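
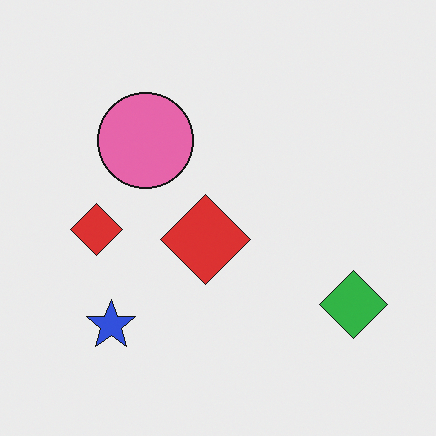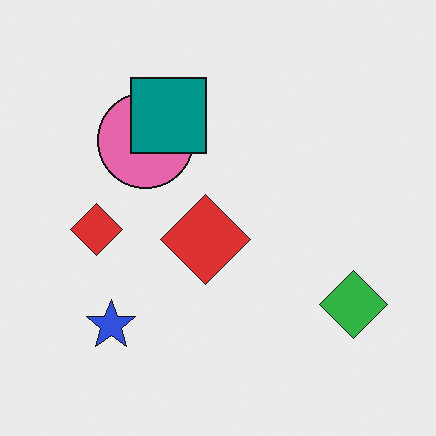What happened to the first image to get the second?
The image was overlaid with an additional teal square.

A teal square appears in the second image that is absent from the first.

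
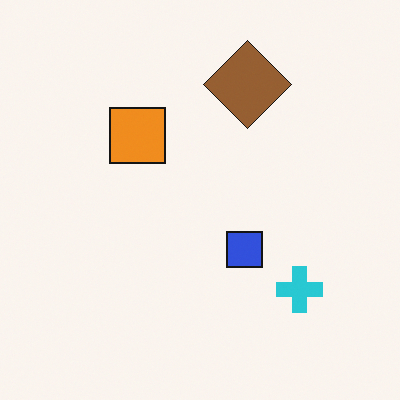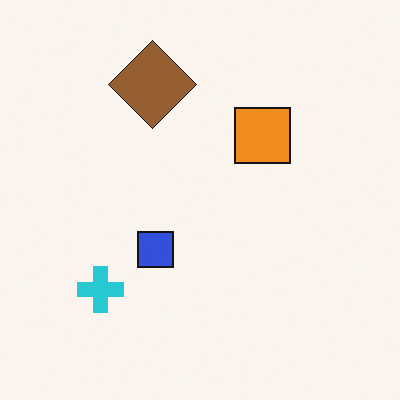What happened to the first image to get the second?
Flipped horizontally (left ↔ right).

The cyan cross is in the bottom-right of the first image and the bottom-left of the second — shapes on opposite sides of the vertical midline have swapped in a mirror flip.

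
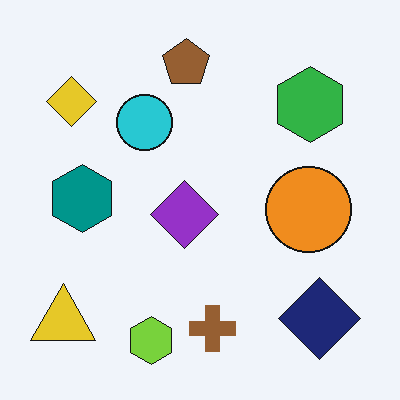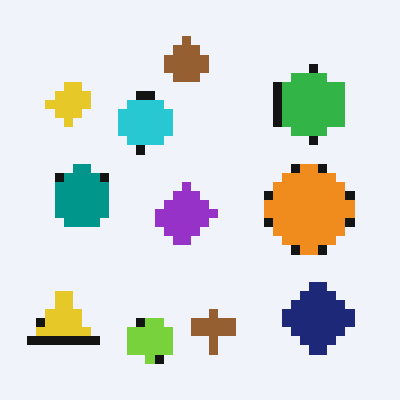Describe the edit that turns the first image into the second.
Heavily pixelated into large blocks.

Shapes are reduced to large square blocks; fine edges and outlines are lost — a downscale-then-upscale (mosaic) effect.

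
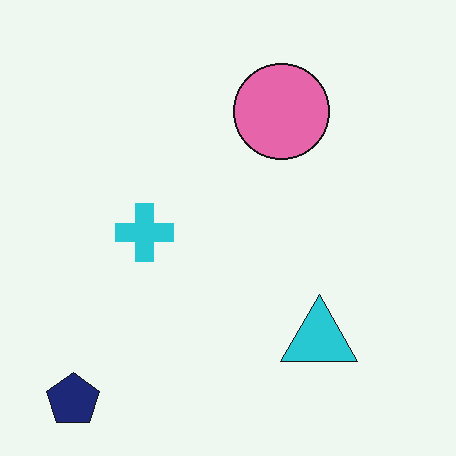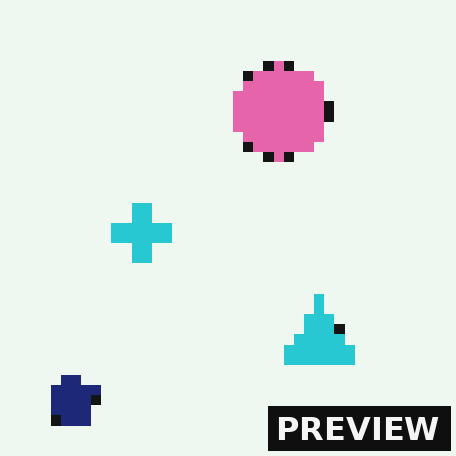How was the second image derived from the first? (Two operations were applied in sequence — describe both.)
The image was heavily pixelated into large blocks, then watermarked with the text "PREVIEW" in the lower-right corner.

Shapes are reduced to large square blocks; fine edges and outlines are lost — a downscale-then-upscale (mosaic) effect. A dark label reading "PREVIEW" appears in the lower-right corner.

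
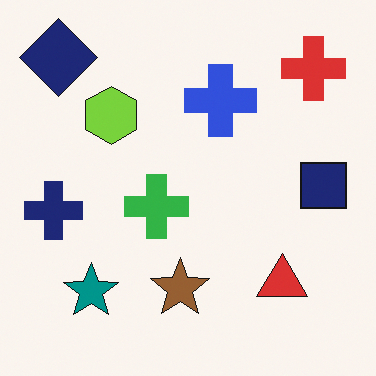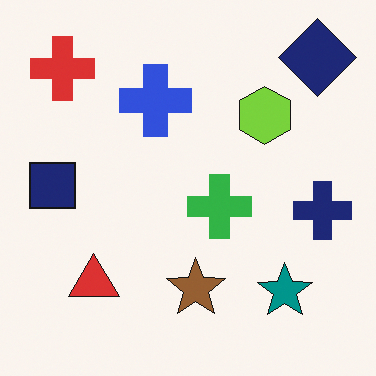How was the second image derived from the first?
The image was flipped horizontally (left ↔ right).

The navy cross is in the left of the first image and the right of the second — shapes on opposite sides of the vertical midline have swapped in a mirror flip.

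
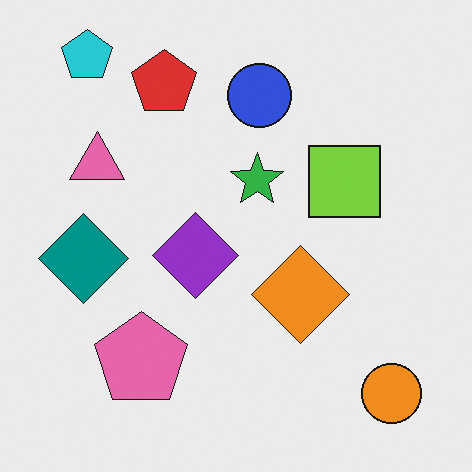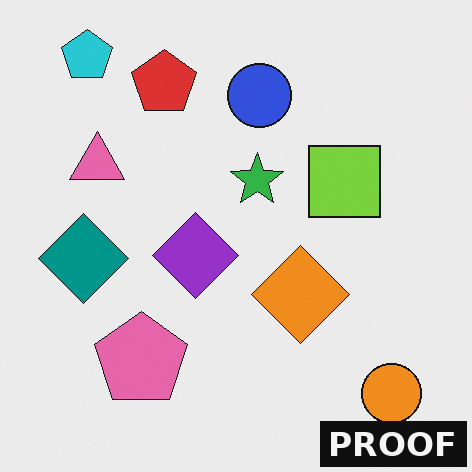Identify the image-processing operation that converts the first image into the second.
The second image is the first watermarked with the text "PROOF" in the lower-right corner.

A dark label reading "PROOF" appears in the lower-right corner.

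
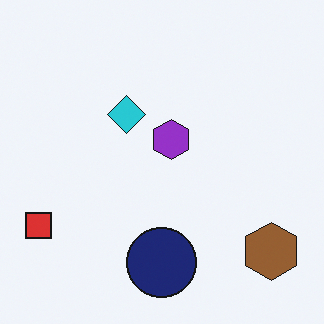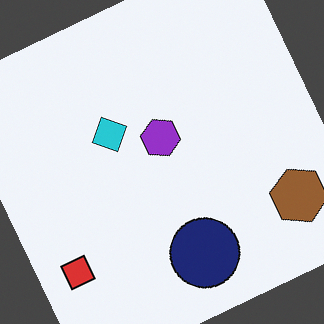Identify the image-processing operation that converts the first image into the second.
This is the original image rotated counter-clockwise by a clearly visible amount.

Every shape is tilted by the same angle and the image corners show triangular fill wedges — a whole-image rotation by a non-right angle.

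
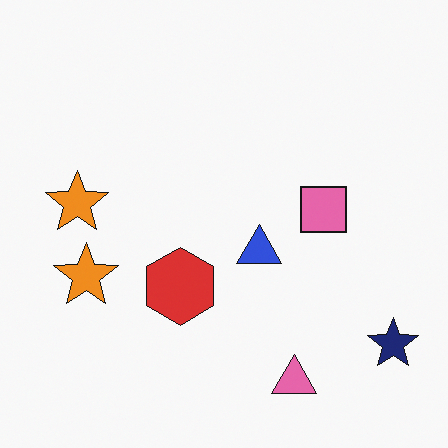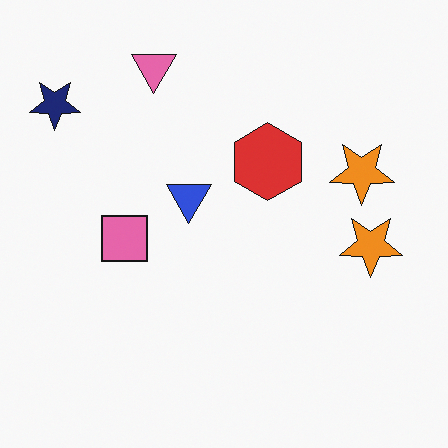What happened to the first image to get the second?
Rotated 180°.

The navy star sits in the bottom-right of the first image and the top-left of the second — consistent with a whole-image 180° rotation.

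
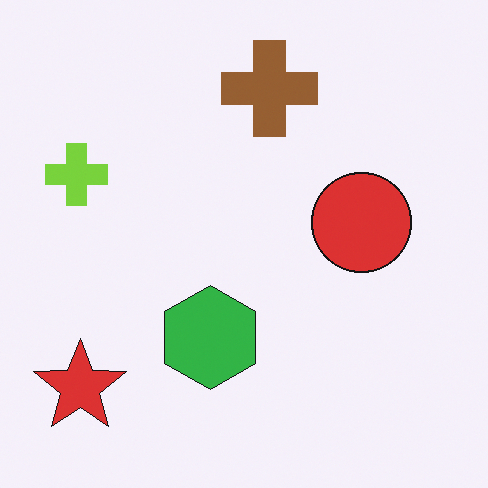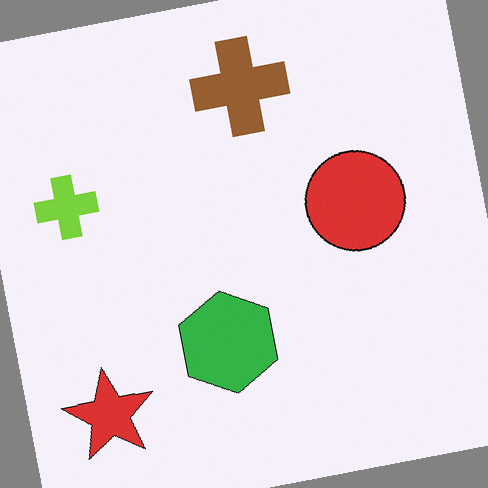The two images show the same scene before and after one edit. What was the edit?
The second image is the first rotated counter-clockwise by a few degrees.

Every shape is tilted by the same angle and the image corners show triangular fill wedges — a whole-image rotation by a non-right angle.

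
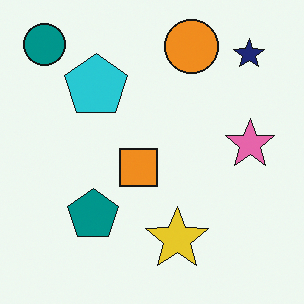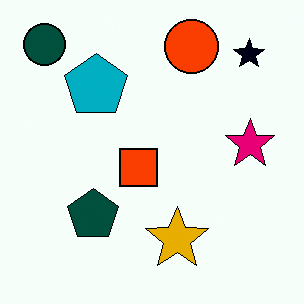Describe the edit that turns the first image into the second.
The transformation is: boosted in contrast.

Tones are pushed away from mid-grey across the whole image — a global contrast change.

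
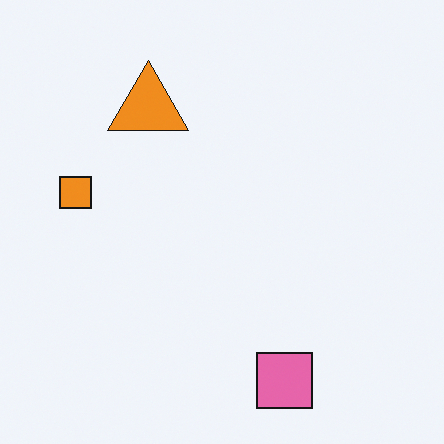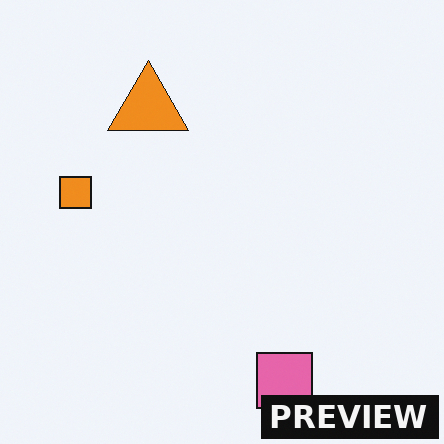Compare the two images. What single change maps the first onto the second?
It was watermarked with the text "PREVIEW" in the lower-right corner.

A dark label reading "PREVIEW" appears in the lower-right corner.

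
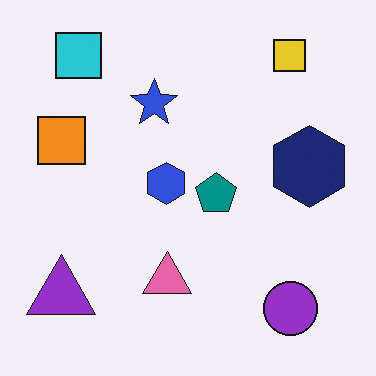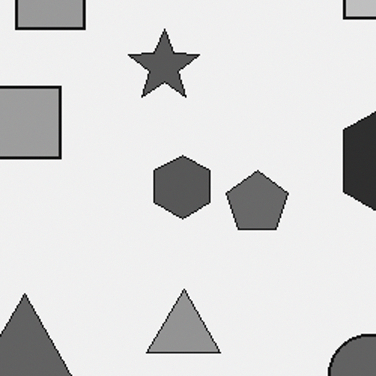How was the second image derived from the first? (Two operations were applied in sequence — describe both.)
It was converted to grayscale, then cropped to a modestly smaller region and rescaled.

All color is removed — every shape is now a shade of grey. The visible shapes are larger and the field of view is narrower; shapes near the original edges may be partly or wholly outside the frame — a crop-and-rescale.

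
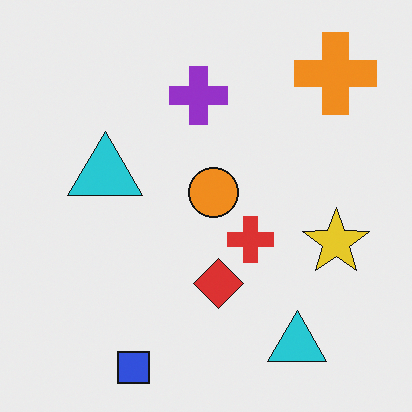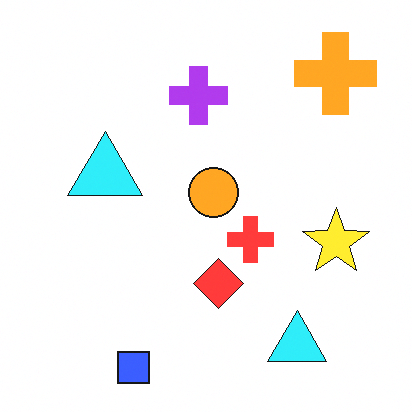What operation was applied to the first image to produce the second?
This is the original image brightened a little.

Every pixel — background and shapes alike — is uniformly brightened.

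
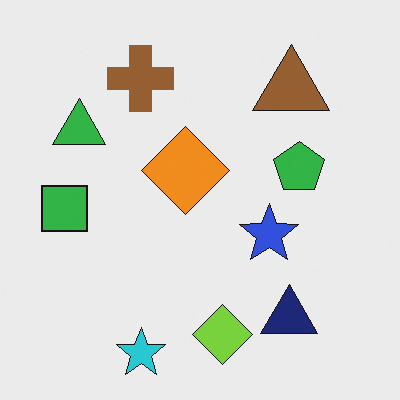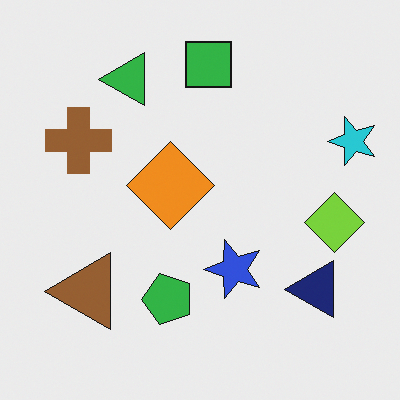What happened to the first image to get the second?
The second image is the first transposed (reflected across the top-left ↔ bottom-right diagonal).

Shapes have swapped their row and column positions — what was in the top-right is now in the bottom-left — a diagonal reflection.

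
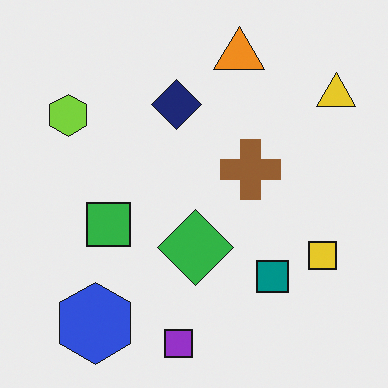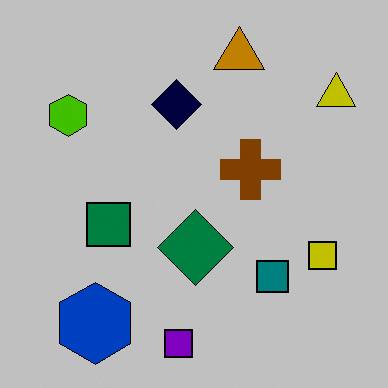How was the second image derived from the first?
It was aggressively posterized.

Each flat color has snapped to a coarser quantized level — most visibly, the near-white background has dropped to a flat grey.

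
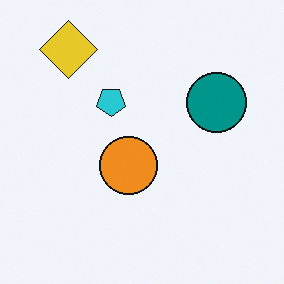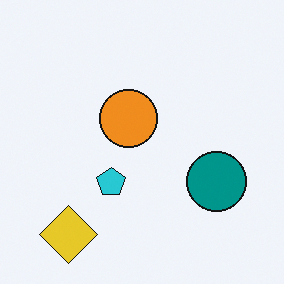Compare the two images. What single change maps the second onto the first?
Flipped vertically (top ↔ bottom).

The yellow diamond is in the bottom-left of the second image and the top-left of the first — shapes on opposite sides of the horizontal midline have swapped in a mirror flip.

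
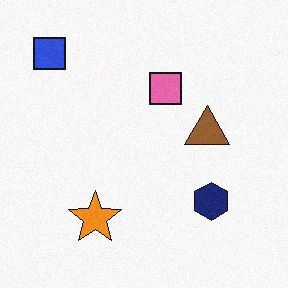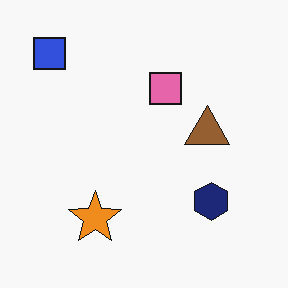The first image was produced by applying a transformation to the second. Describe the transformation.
The first image is the second degraded with light additive noise.

Random speckle covers the whole image, including the flat background.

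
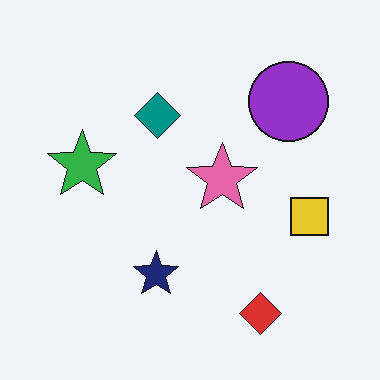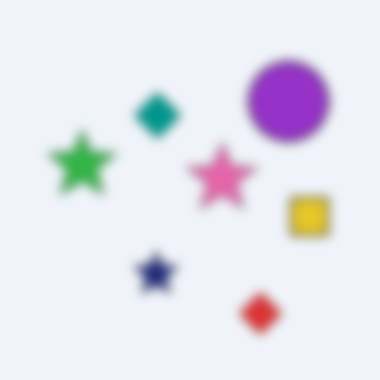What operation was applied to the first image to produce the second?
The transformation is: heavily blurred.

Shape edges and outlines are uniformly softened across the whole image.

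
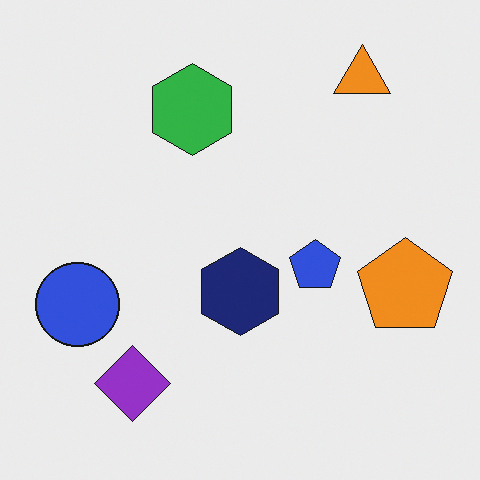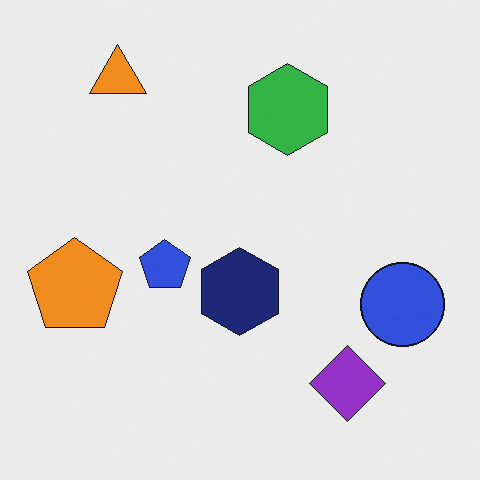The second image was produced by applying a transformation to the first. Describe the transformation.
The transformation is: flipped horizontally (left ↔ right).

The orange pentagon is in the right of the first image and the left of the second — shapes on opposite sides of the vertical midline have swapped in a mirror flip.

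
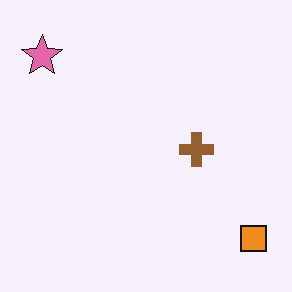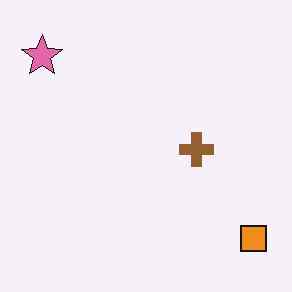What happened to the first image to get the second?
JPEG-compressed with visible artifacts.

Blocky 8×8 compression artifacts appear around shape edges and the flat background shows ringing — characteristic JPEG degradation.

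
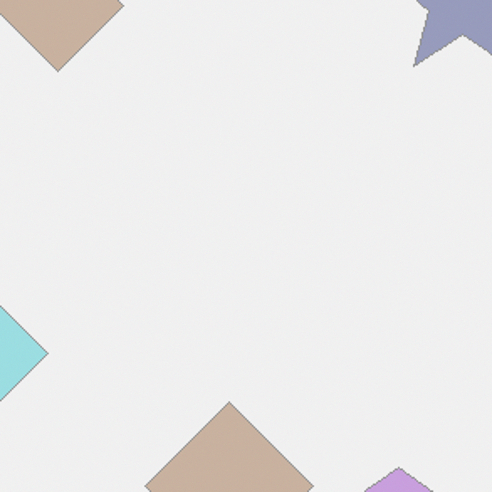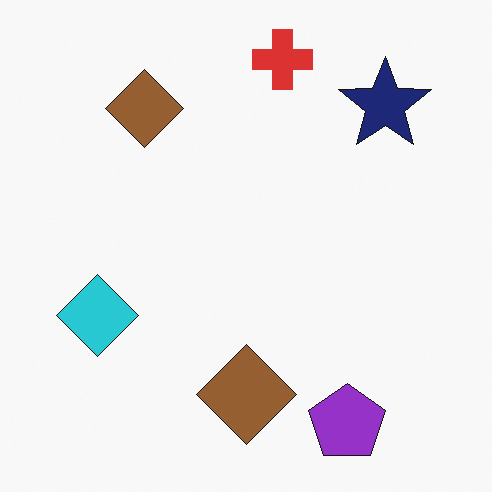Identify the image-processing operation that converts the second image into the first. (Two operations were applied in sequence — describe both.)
The image was cropped to a noticeably smaller region and rescaled, then given much lower contrast.

The visible shapes are larger and the field of view is narrower; shapes near the original edges may be partly or wholly outside the frame — a crop-and-rescale. Tones are pushed toward mid-grey across the whole image — a global contrast change.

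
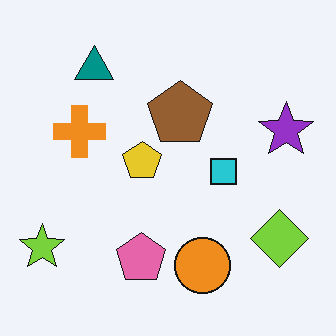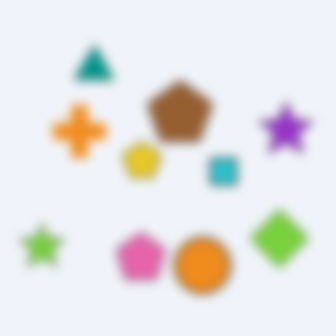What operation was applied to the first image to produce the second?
This is the original image heavily blurred.

Shape edges and outlines are uniformly softened across the whole image.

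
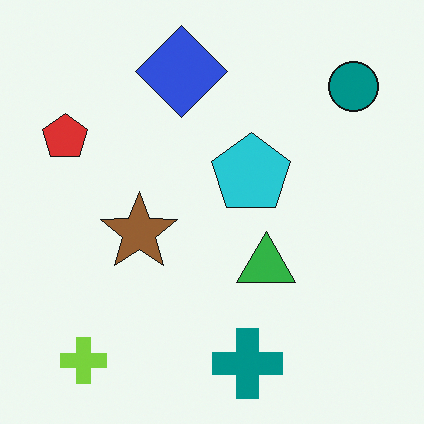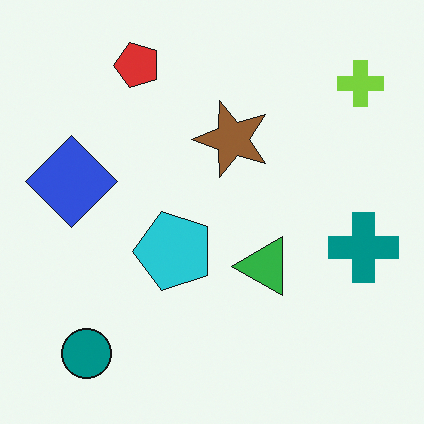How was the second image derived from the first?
Transposed (reflected across the top-left ↔ bottom-right diagonal).

Shapes have swapped their row and column positions — what was in the top-right is now in the bottom-left — a diagonal reflection.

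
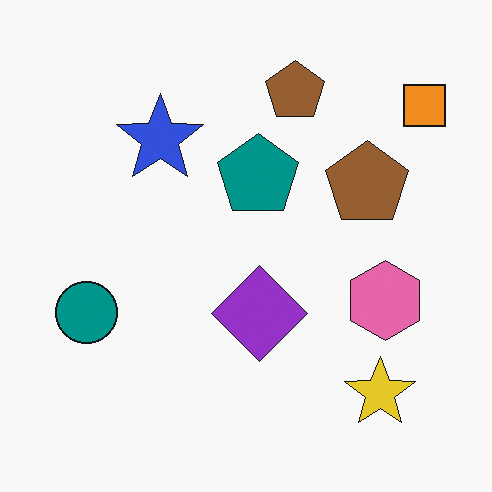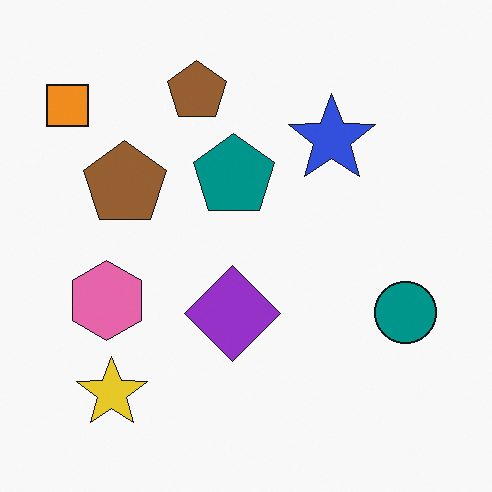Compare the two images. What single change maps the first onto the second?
The image was flipped horizontally (left ↔ right).

The orange square is in the top-right of the first image and the top-left of the second — shapes on opposite sides of the vertical midline have swapped in a mirror flip.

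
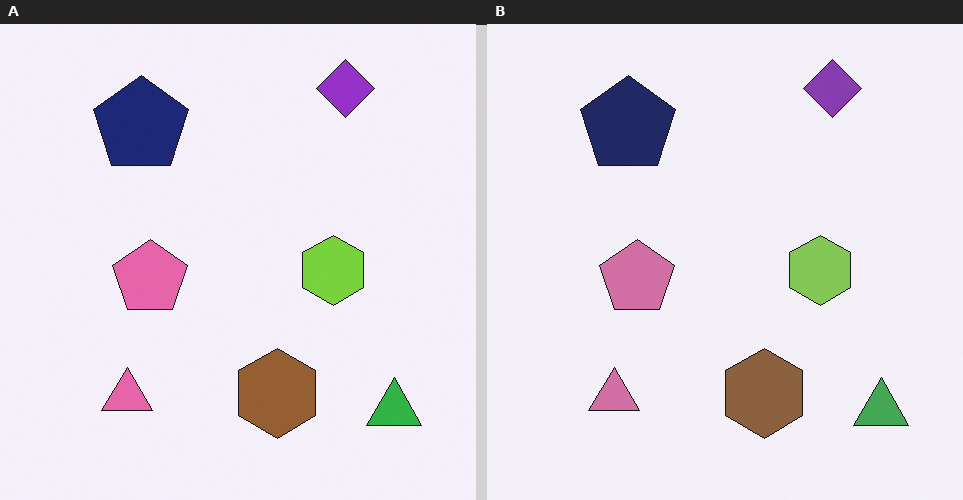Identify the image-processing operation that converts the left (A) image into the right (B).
Slightly desaturated.

All colors are more muted and greyish — a global saturation change.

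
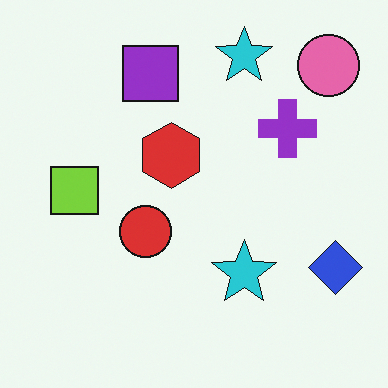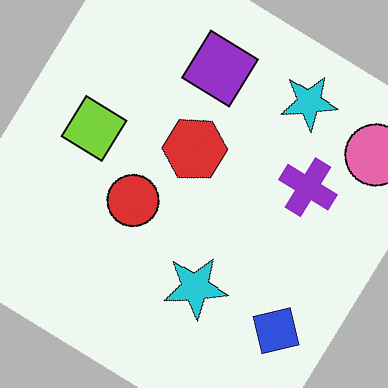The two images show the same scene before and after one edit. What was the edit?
The second image is the first rotated clockwise by a large amount — several tens of degrees.

Every shape is tilted by the same angle and the image corners show triangular fill wedges — a whole-image rotation by a non-right angle.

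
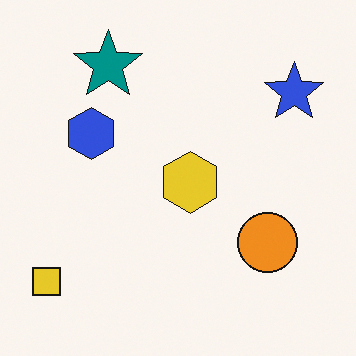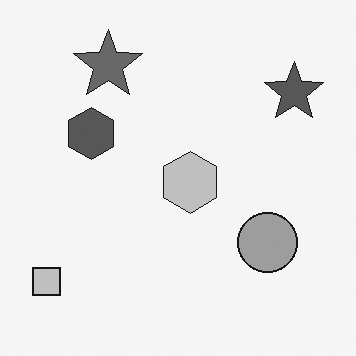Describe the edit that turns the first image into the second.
This is the original image converted to grayscale.

All color is removed — every shape is now a shade of grey.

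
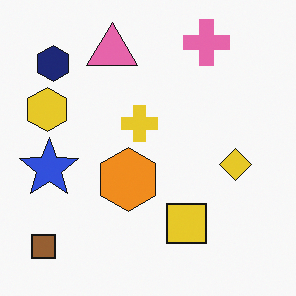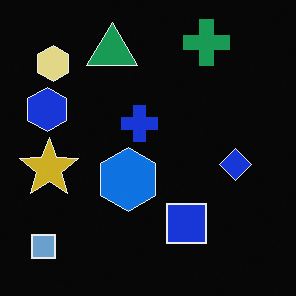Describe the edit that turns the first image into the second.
The image was color-inverted (negative).

The light background has become dark and every shape's color is its complement — a photographic negative.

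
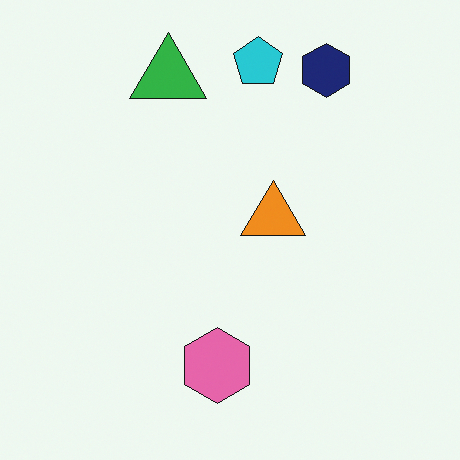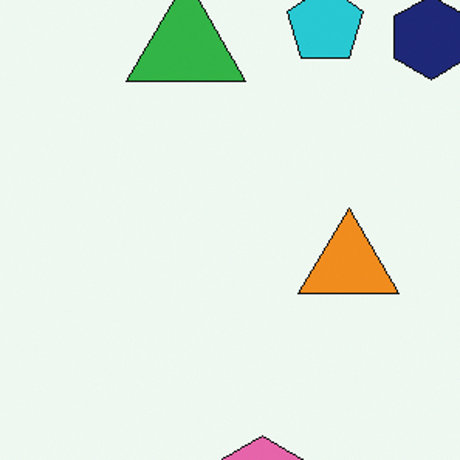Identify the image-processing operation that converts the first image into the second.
The second image is the first cropped to a modestly smaller region and rescaled.

The visible shapes are larger and the field of view is narrower; shapes near the original edges may be partly or wholly outside the frame — a crop-and-rescale.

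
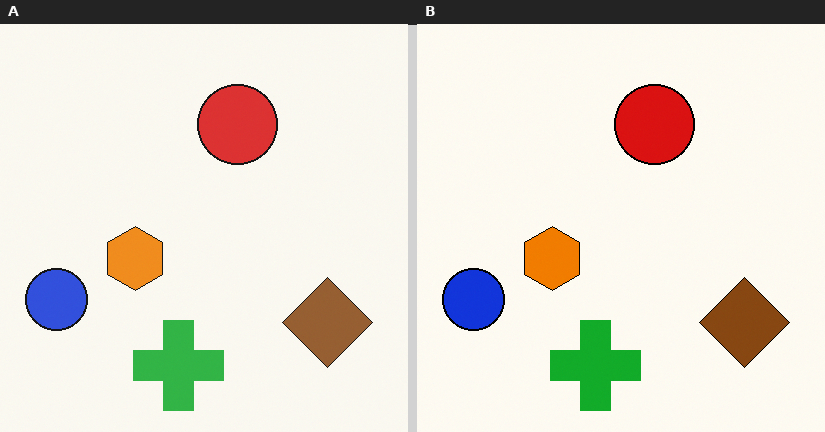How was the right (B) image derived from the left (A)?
The image was given slightly increased contrast.

Tones are pushed away from mid-grey across the whole image — a global contrast change.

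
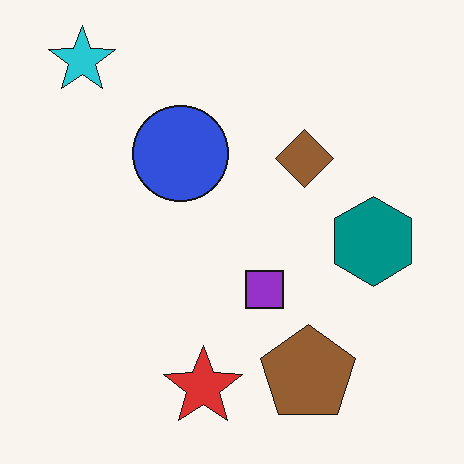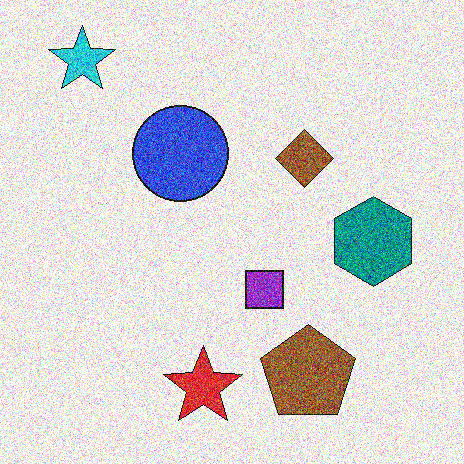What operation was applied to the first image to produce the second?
Degraded with strong gaussian noise.

Random speckle covers the whole image, including the flat background.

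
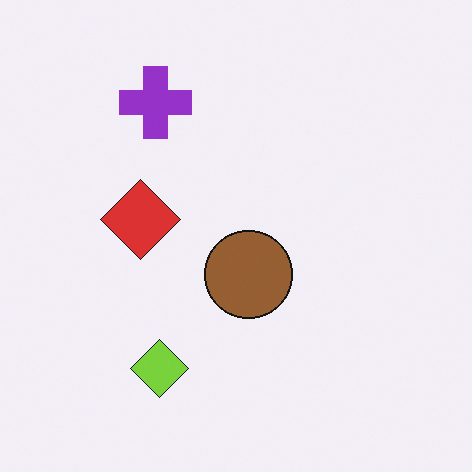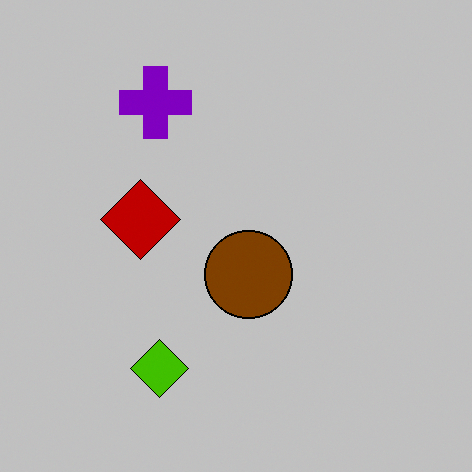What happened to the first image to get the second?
The image was heavily posterized to just a handful of flat colors.

Each flat color has snapped to a coarser quantized level — most visibly, the near-white background has dropped to a flat grey.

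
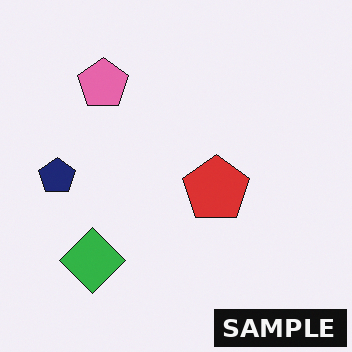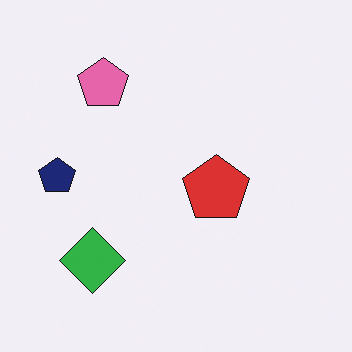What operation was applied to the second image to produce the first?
This is the original image watermarked with the text "SAMPLE" in the lower-right corner.

A dark label reading "SAMPLE" appears in the lower-right corner.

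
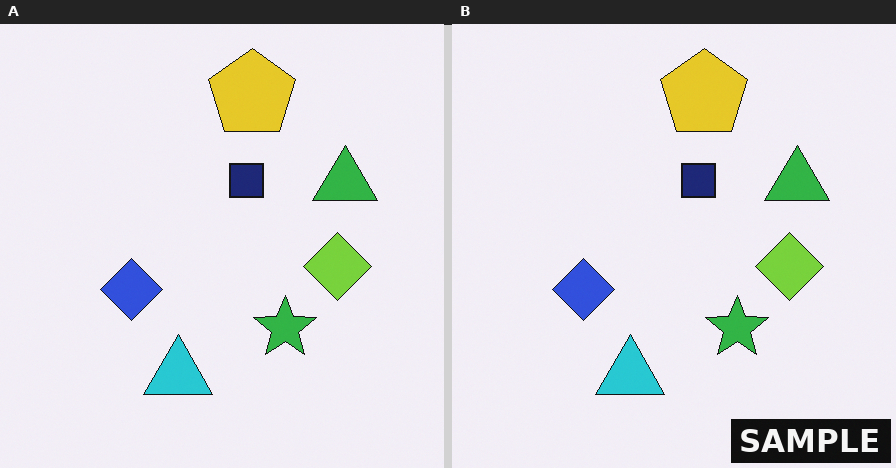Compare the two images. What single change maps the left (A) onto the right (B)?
The transformation is: watermarked with the text "SAMPLE" in the lower-right corner.

A dark label reading "SAMPLE" appears in the lower-right corner.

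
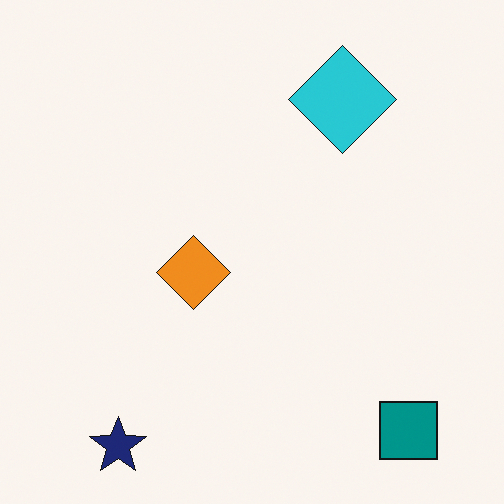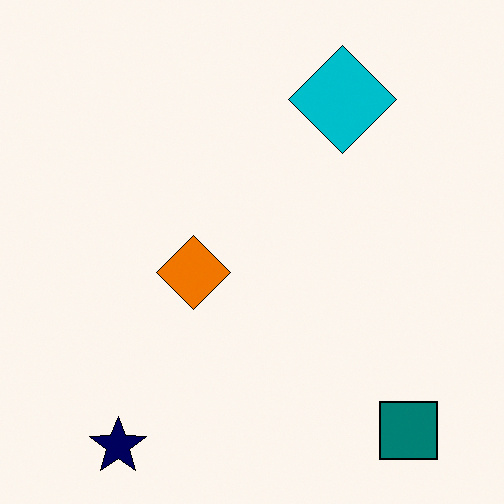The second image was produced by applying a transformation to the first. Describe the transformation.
It was given slightly increased contrast.

Tones are pushed away from mid-grey across the whole image — a global contrast change.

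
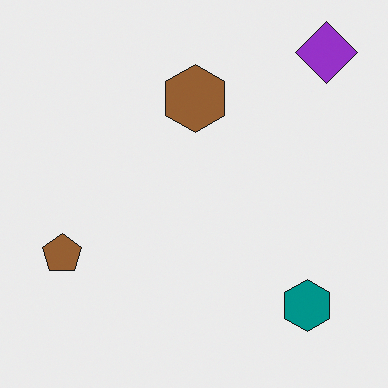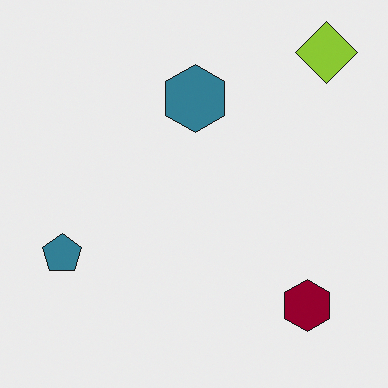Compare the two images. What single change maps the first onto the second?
The image was hue-shifted through roughly half the color wheel.

Every shape's color has rotated by the same amount around the hue wheel — a uniform hue shift.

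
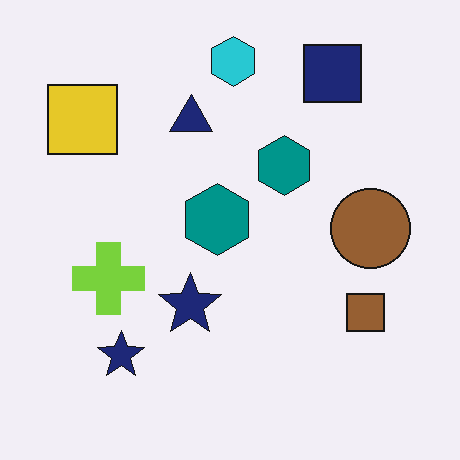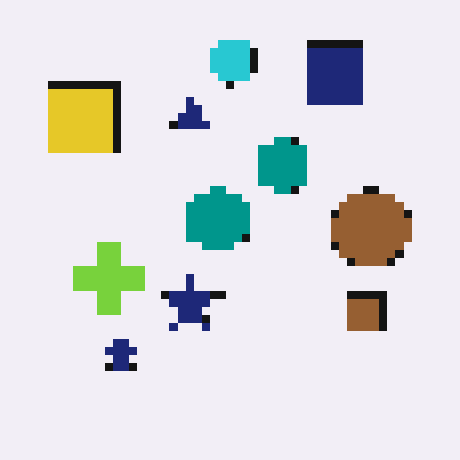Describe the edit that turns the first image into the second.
This is the original image pixelated into visible square blocks.

Shapes are reduced to large square blocks; fine edges and outlines are lost — a downscale-then-upscale (mosaic) effect.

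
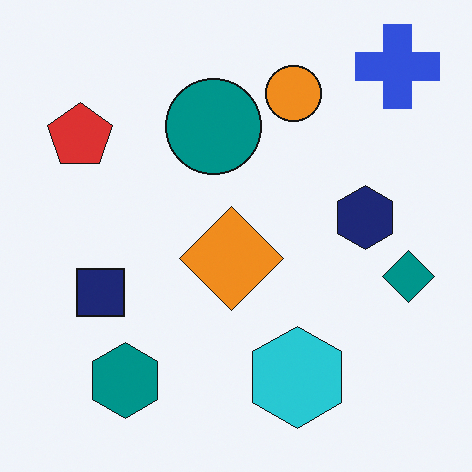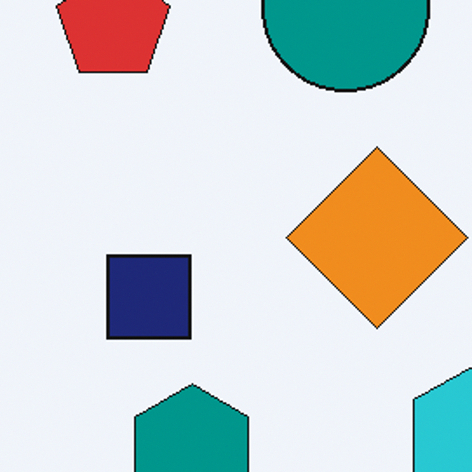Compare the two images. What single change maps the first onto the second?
Cropped to a noticeably smaller region and rescaled.

The visible shapes are larger and the field of view is narrower; shapes near the original edges may be partly or wholly outside the frame — a crop-and-rescale.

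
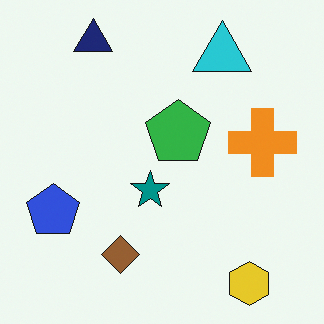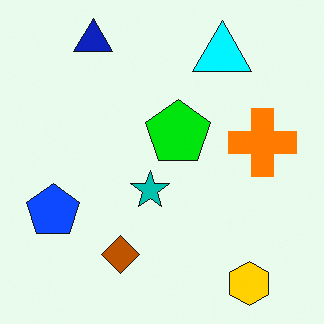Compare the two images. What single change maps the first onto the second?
It was heavily oversaturated.

All colors are more vivid — a global saturation change.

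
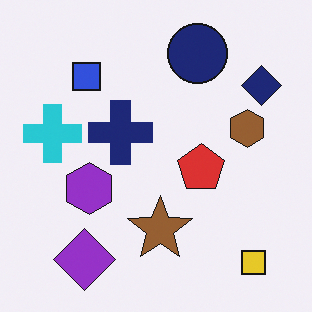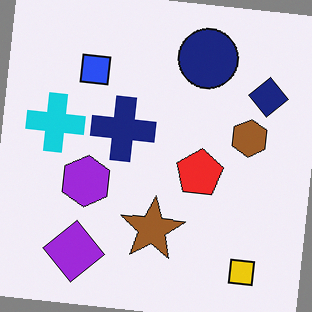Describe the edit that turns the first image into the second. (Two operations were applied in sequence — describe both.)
This is the original image slightly oversaturated, then rotated clockwise by a few degrees.

All colors are more vivid — a global saturation change. Every shape is tilted by the same angle and the image corners show triangular fill wedges — a whole-image rotation by a non-right angle.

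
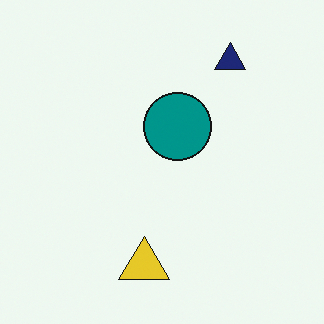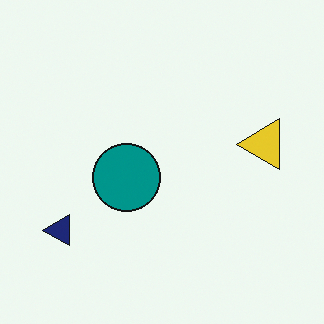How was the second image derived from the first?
The transformation is: transposed (reflected across the top-left ↔ bottom-right diagonal).

Shapes have swapped their row and column positions — what was in the top-right is now in the bottom-left — a diagonal reflection.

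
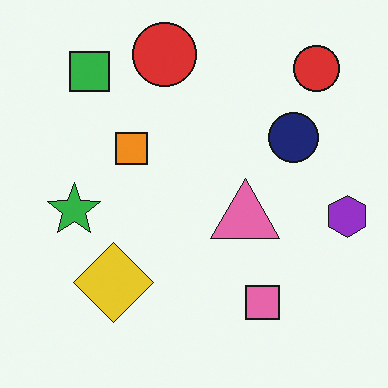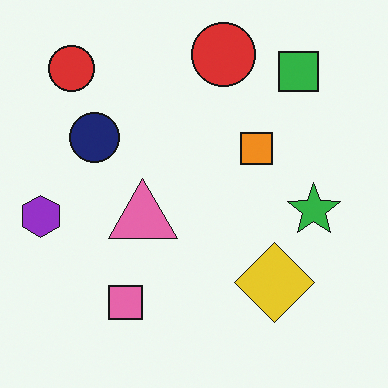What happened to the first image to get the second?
The image was flipped horizontally (left ↔ right).

The purple hexagon is in the right of the first image and the left of the second — shapes on opposite sides of the vertical midline have swapped in a mirror flip.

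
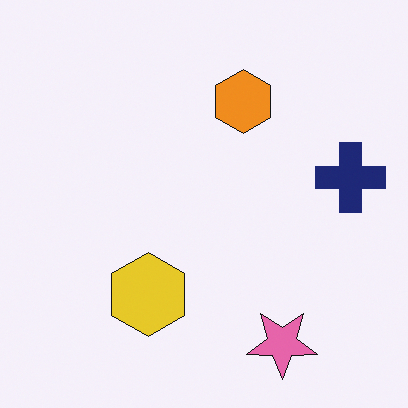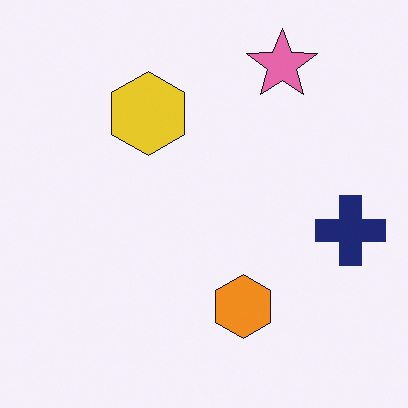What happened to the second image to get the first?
Flipped vertically (top ↔ bottom).

The pink star is in the top-right of the second image and the bottom-right of the first — shapes on opposite sides of the horizontal midline have swapped in a mirror flip.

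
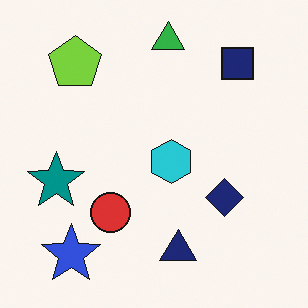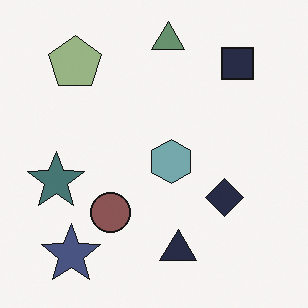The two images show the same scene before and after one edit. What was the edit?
The image was made much more muted (saturation change).

All colors are more muted and greyish — a global saturation change.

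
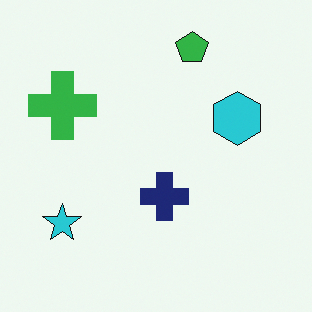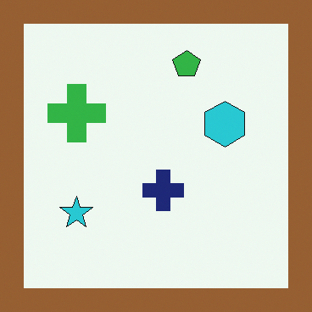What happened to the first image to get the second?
It was framed with a brown border.

A solid brown frame runs around the edge of the second image, with the content slightly shrunk inside it.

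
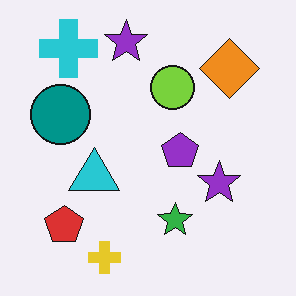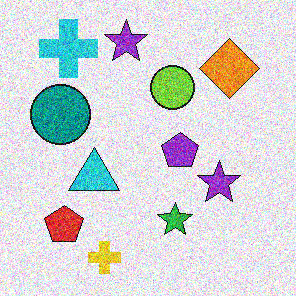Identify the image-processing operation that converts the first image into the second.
The image was degraded with strong gaussian noise.

Random speckle covers the whole image, including the flat background.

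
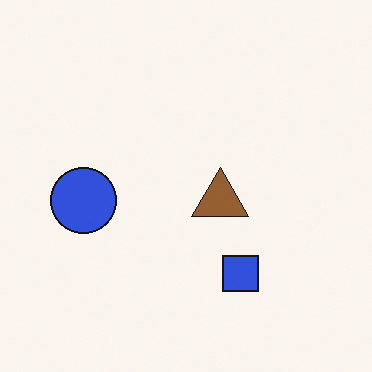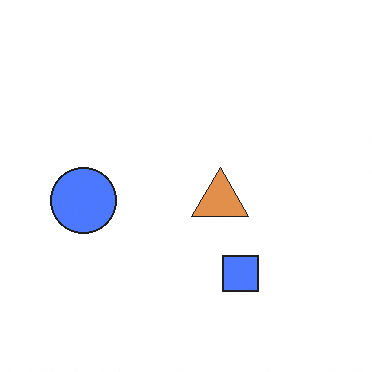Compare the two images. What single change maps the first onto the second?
This is the original image substantially brightened.

Every pixel — background and shapes alike — is uniformly brightened.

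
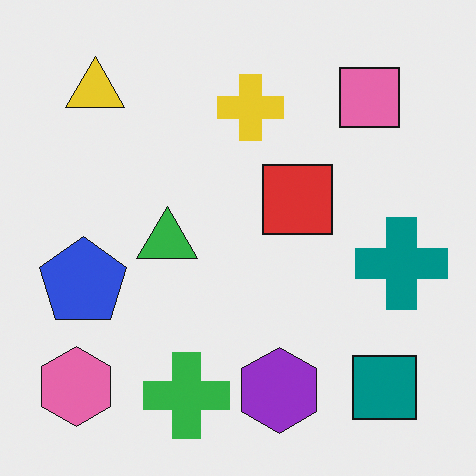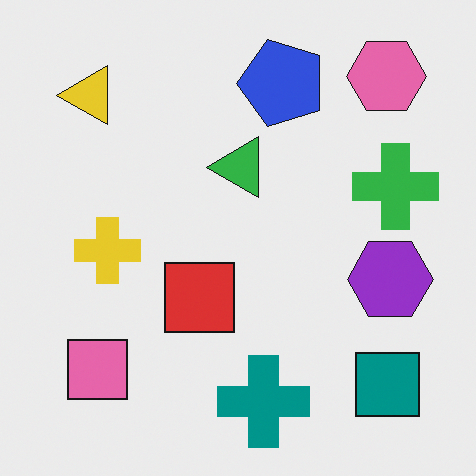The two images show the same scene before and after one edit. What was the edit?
The transformation is: transposed (reflected across the top-left ↔ bottom-right diagonal).

Shapes have swapped their row and column positions — what was in the top-right is now in the bottom-left — a diagonal reflection.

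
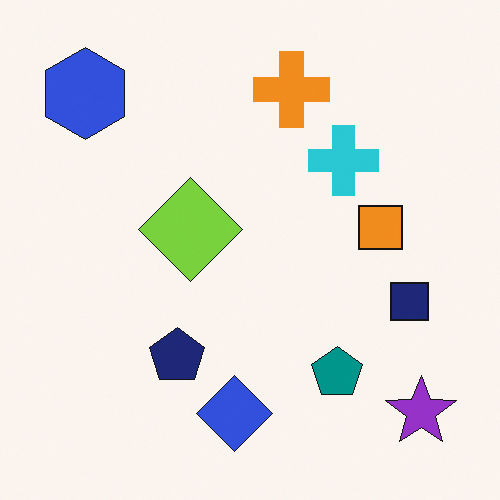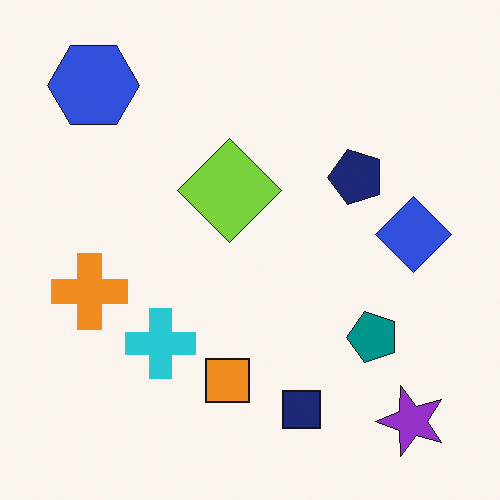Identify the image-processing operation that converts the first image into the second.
Transposed (reflected across the top-left ↔ bottom-right diagonal).

Shapes have swapped their row and column positions — what was in the top-right is now in the bottom-left — a diagonal reflection.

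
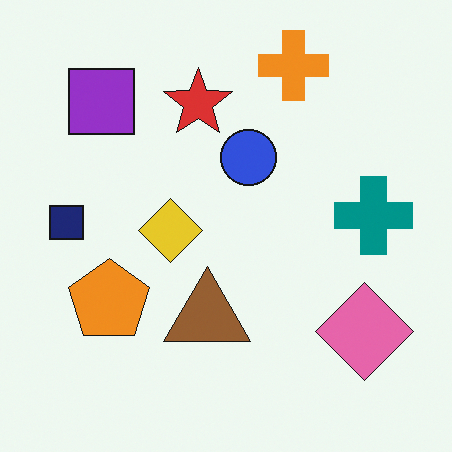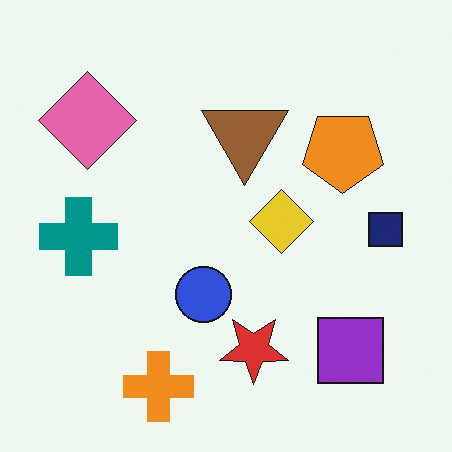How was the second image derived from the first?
The second image is the first rotated 180°.

The purple square sits in the top-left of the first image and the bottom-right of the second — consistent with a whole-image 180° rotation.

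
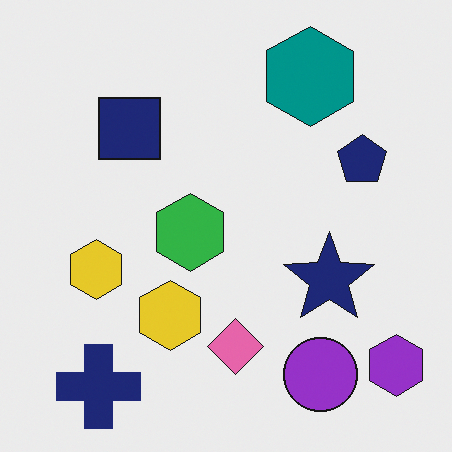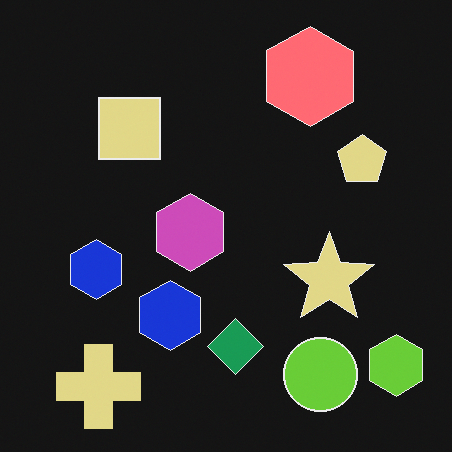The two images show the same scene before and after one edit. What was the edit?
The transformation is: color-inverted (negative).

The light background has become dark and every shape's color is its complement — a photographic negative.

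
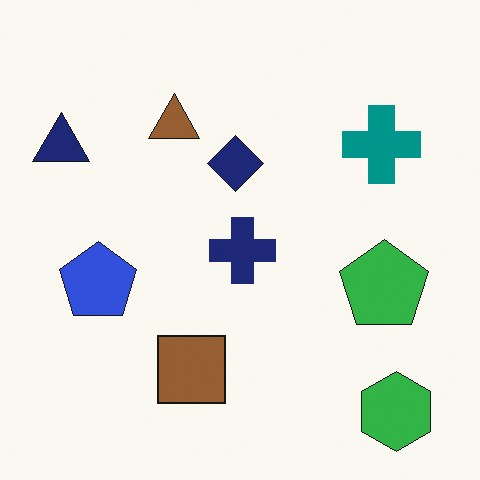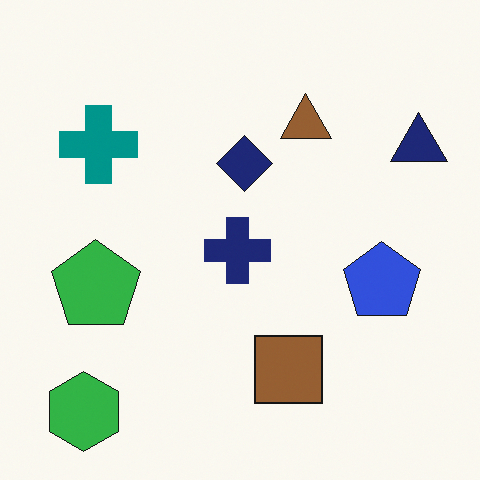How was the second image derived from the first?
It was flipped horizontally (left ↔ right).

The navy triangle is in the top-left of the first image and the top-right of the second — shapes on opposite sides of the vertical midline have swapped in a mirror flip.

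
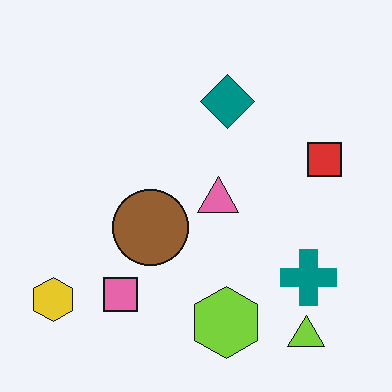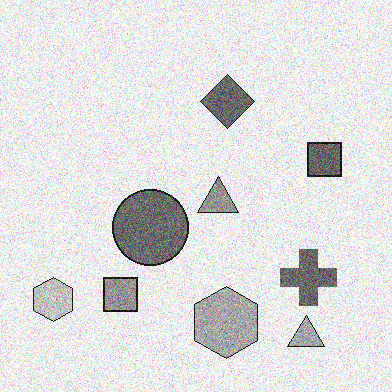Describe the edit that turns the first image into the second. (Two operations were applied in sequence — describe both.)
The second image is the first converted to grayscale, then degraded with strong gaussian noise.

All color is removed — every shape is now a shade of grey. Random speckle covers the whole image, including the flat background.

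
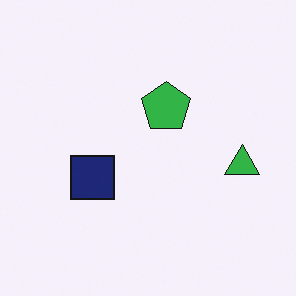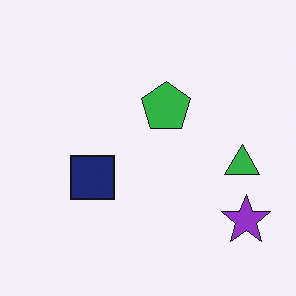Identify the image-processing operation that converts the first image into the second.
Overlaid with an additional purple star.

A purple star appears in the second image that is absent from the first.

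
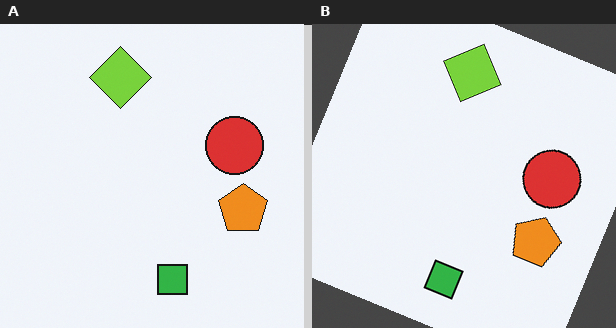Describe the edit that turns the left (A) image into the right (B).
This is the original image rotated clockwise by a moderate amount.

Every shape is tilted by the same angle and the image corners show triangular fill wedges — a whole-image rotation by a non-right angle.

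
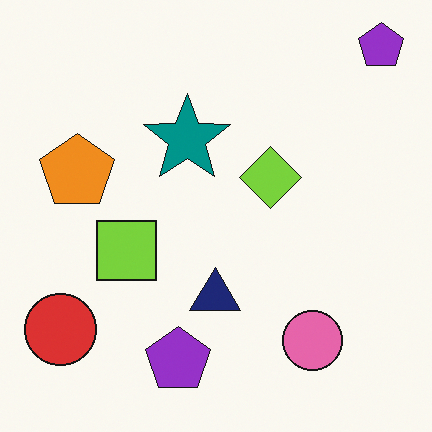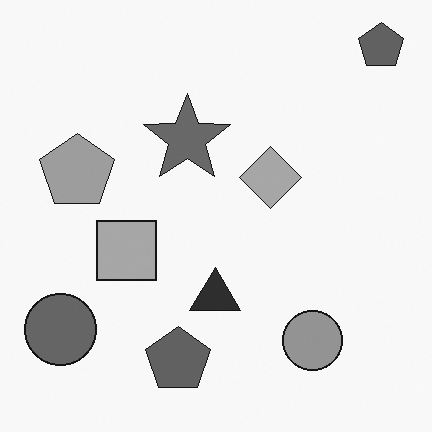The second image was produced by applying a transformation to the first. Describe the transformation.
The second image is the first converted to grayscale.

All color is removed — every shape is now a shade of grey.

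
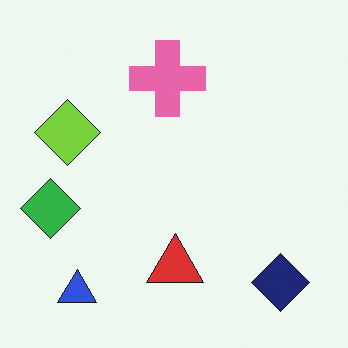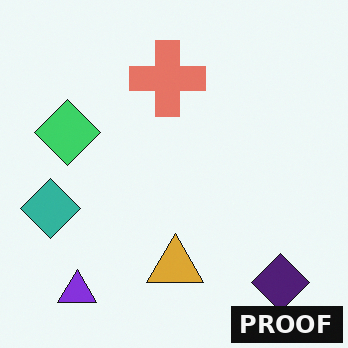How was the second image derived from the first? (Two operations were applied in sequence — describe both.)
It was hue-shifted slightly, then watermarked with the text "PROOF" in the lower-right corner.

Every shape's color has rotated by the same amount around the hue wheel — a uniform hue shift. A dark label reading "PROOF" appears in the lower-right corner.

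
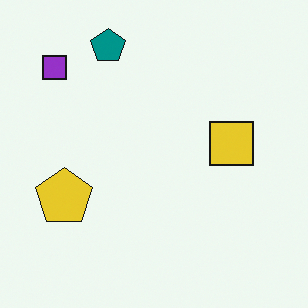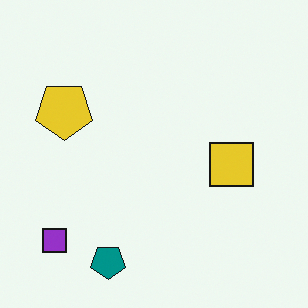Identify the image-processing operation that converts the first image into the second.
Flipped vertically (top ↔ bottom).

The teal pentagon is in the top of the first image and the bottom of the second — shapes on opposite sides of the horizontal midline have swapped in a mirror flip.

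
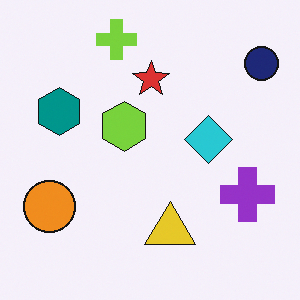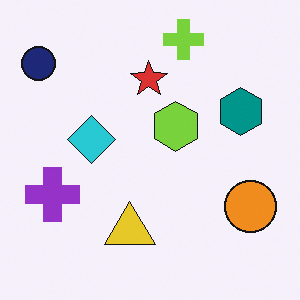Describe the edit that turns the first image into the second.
The image was flipped horizontally (left ↔ right).

The navy circle is in the top-right of the first image and the top-left of the second — shapes on opposite sides of the vertical midline have swapped in a mirror flip.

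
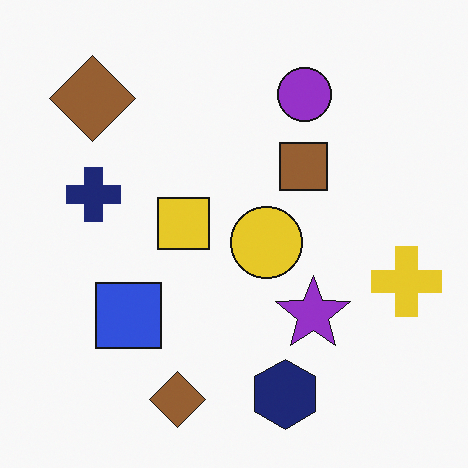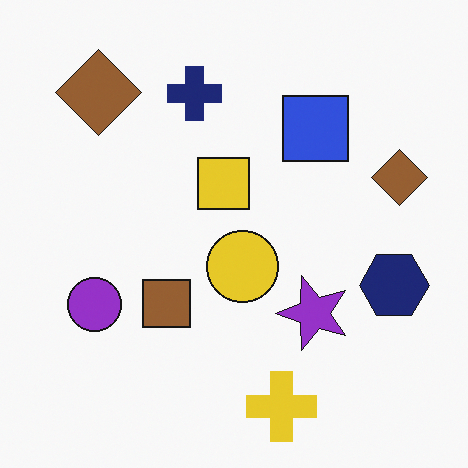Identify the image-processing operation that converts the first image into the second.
It was transposed (reflected across the top-left ↔ bottom-right diagonal).

Shapes have swapped their row and column positions — what was in the top-right is now in the bottom-left — a diagonal reflection.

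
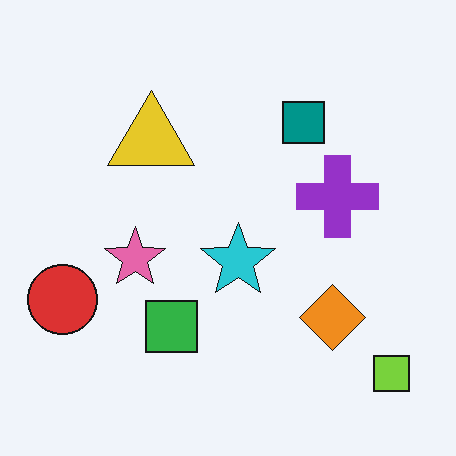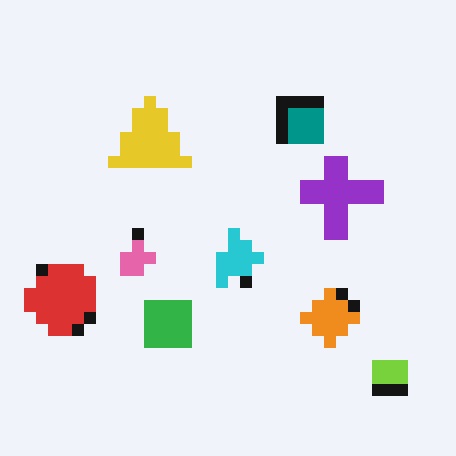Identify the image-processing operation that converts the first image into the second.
This is the original image heavily pixelated into large blocks.

Shapes are reduced to large square blocks; fine edges and outlines are lost — a downscale-then-upscale (mosaic) effect.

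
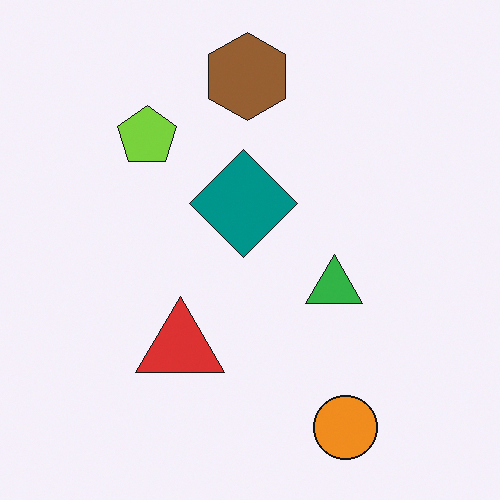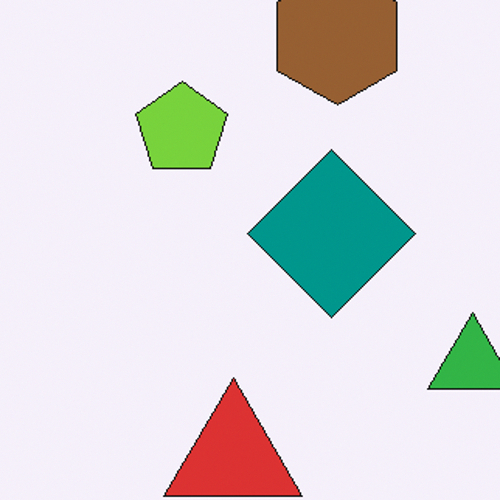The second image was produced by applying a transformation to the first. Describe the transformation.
The transformation is: cropped slightly and scaled back up.

The visible shapes are larger and the field of view is narrower; shapes near the original edges may be partly or wholly outside the frame — a crop-and-rescale.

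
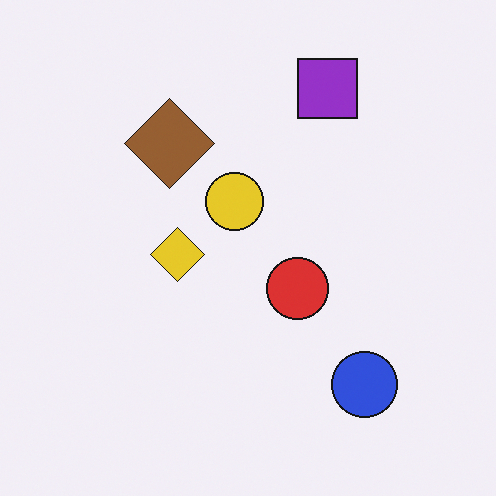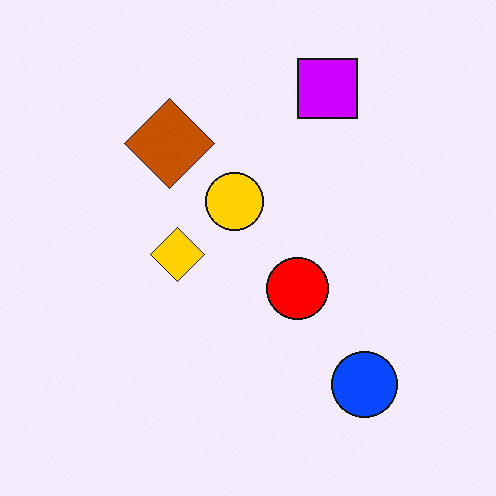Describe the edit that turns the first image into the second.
The image was heavily oversaturated.

All colors are more vivid — a global saturation change.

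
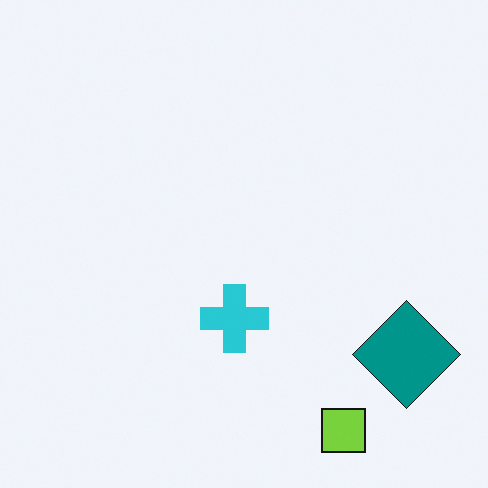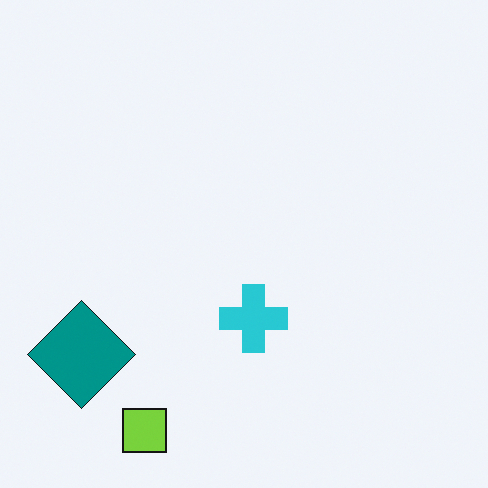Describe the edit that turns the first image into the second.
It was flipped horizontally (left ↔ right).

The teal diamond is in the bottom-right of the first image and the bottom-left of the second — shapes on opposite sides of the vertical midline have swapped in a mirror flip.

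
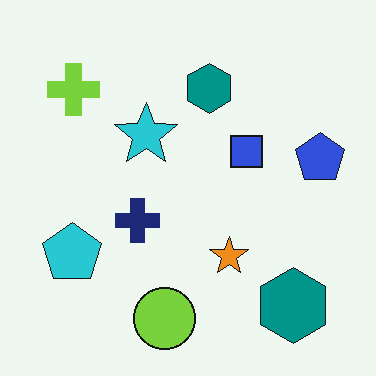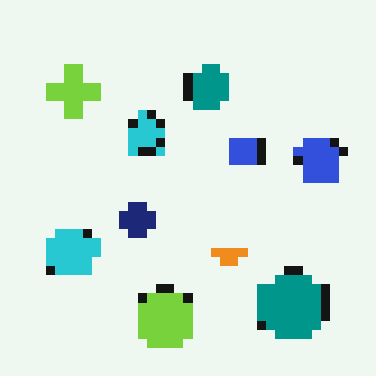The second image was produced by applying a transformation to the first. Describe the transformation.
The image was heavily pixelated into large blocks.

Shapes are reduced to large square blocks; fine edges and outlines are lost — a downscale-then-upscale (mosaic) effect.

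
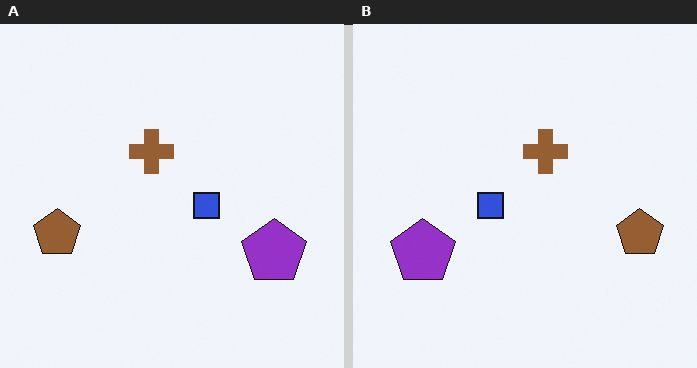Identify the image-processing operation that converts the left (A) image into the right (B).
The image was flipped horizontally (left ↔ right).

The brown pentagon is in the left of the left (A) image and the right of the right (B) — shapes on opposite sides of the vertical midline have swapped in a mirror flip.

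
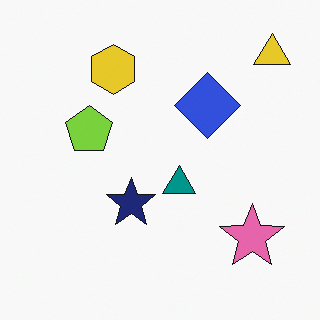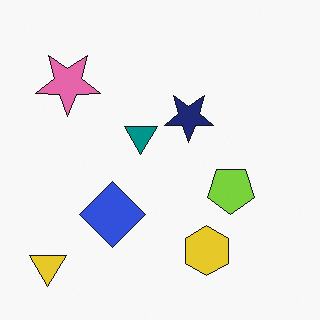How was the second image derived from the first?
Rotated 180°.

The yellow triangle sits in the top-right of the first image and the bottom-left of the second — consistent with a whole-image 180° rotation.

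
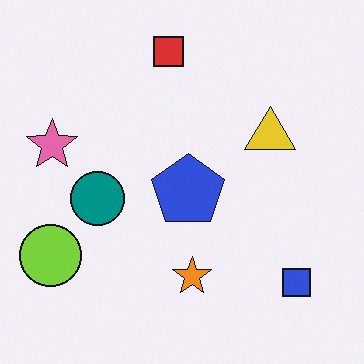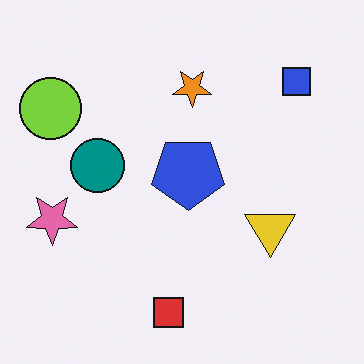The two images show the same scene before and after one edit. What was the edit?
It was flipped vertically (top ↔ bottom).

The red square is in the top of the first image and the bottom of the second — shapes on opposite sides of the horizontal midline have swapped in a mirror flip.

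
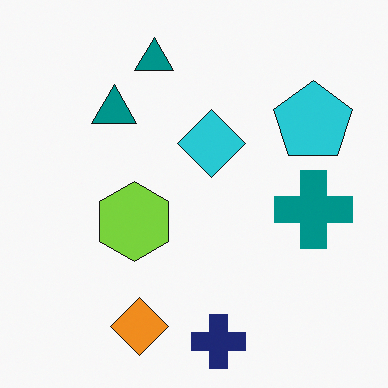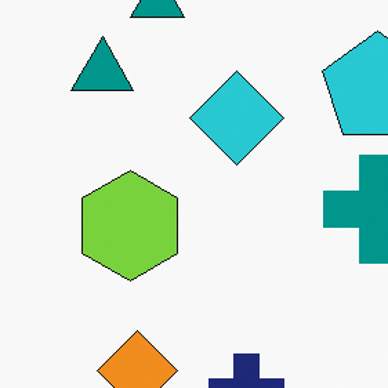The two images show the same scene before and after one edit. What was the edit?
The transformation is: cropped slightly and scaled back up.

The visible shapes are larger and the field of view is narrower; shapes near the original edges may be partly or wholly outside the frame — a crop-and-rescale.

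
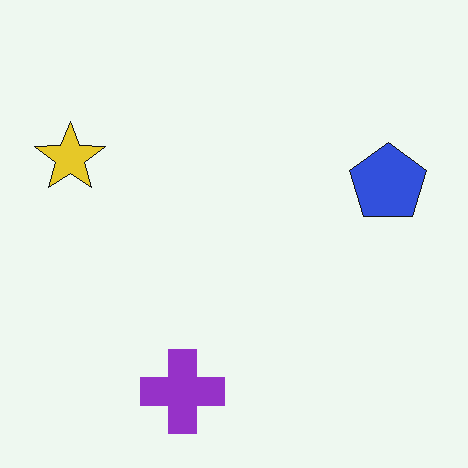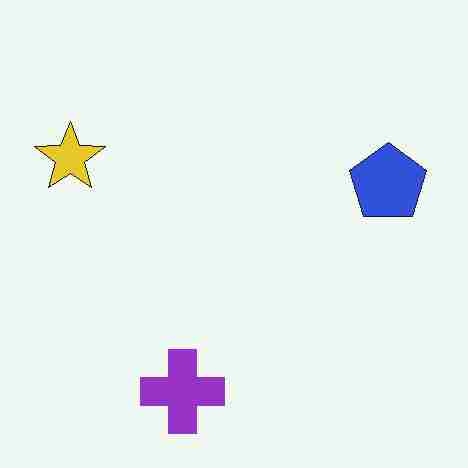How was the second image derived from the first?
Degraded with heavy JPEG compression.

Blocky 8×8 compression artifacts appear around shape edges and the flat background shows ringing — characteristic JPEG degradation.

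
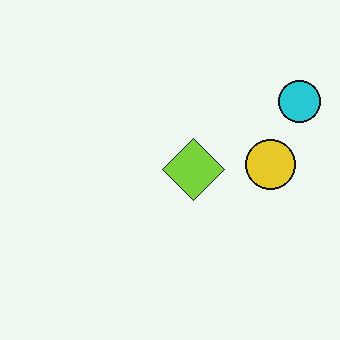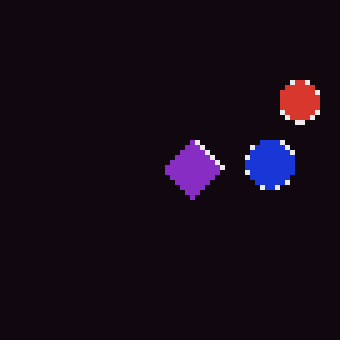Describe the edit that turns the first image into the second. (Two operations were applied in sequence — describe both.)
This is the original image mildly pixelated, then color-inverted (negative).

Shapes are reduced to large square blocks; fine edges and outlines are lost — a downscale-then-upscale (mosaic) effect. The light background has become dark and every shape's color is its complement — a photographic negative.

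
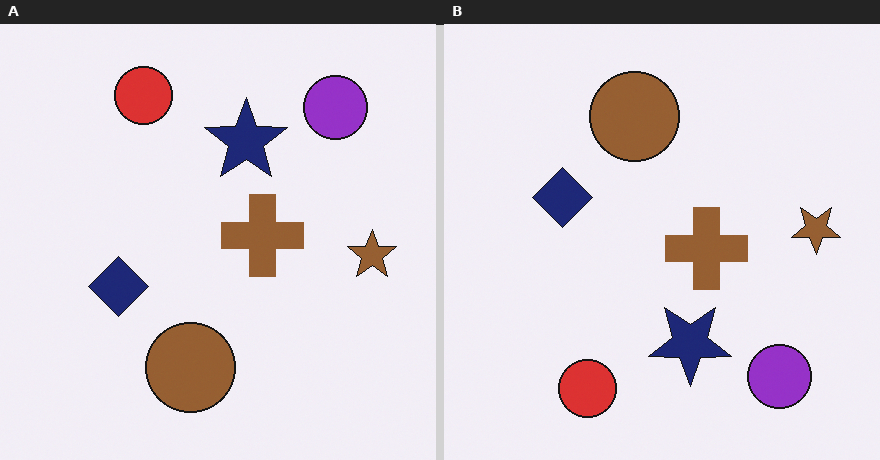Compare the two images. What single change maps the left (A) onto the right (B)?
Flipped vertically (top ↔ bottom).

The red circle is in the top-left of the left (A) image and the bottom-left of the right (B) — shapes on opposite sides of the horizontal midline have swapped in a mirror flip.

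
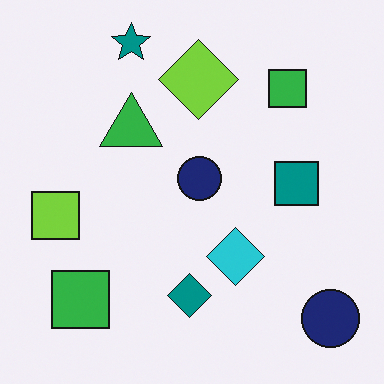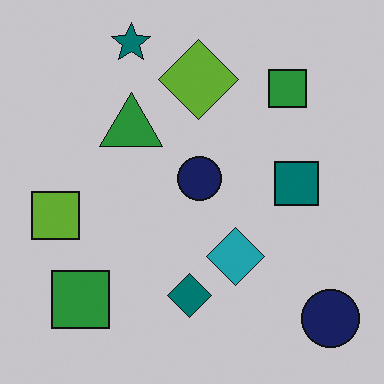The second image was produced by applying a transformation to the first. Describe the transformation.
This is the original image darkened a little.

Every pixel — background and shapes alike — is uniformly darkened.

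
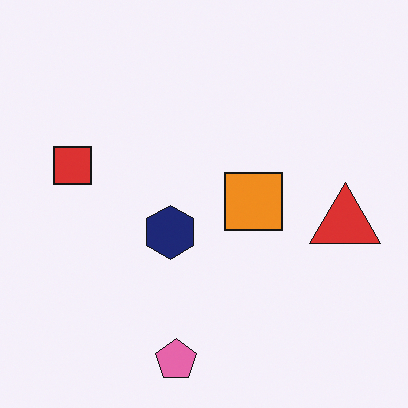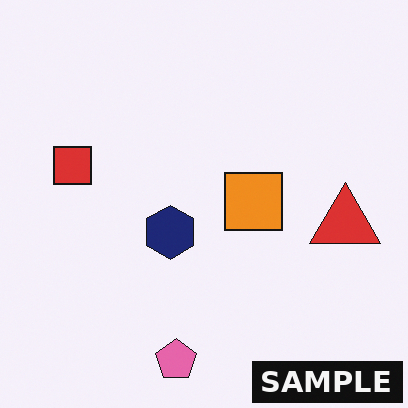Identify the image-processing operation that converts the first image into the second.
It was watermarked with the text "SAMPLE" in the lower-right corner.

A dark label reading "SAMPLE" appears in the lower-right corner.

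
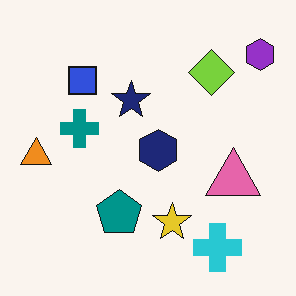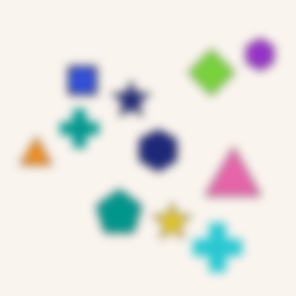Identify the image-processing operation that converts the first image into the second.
It was moderately blurred.

Shape edges and outlines are uniformly softened across the whole image.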